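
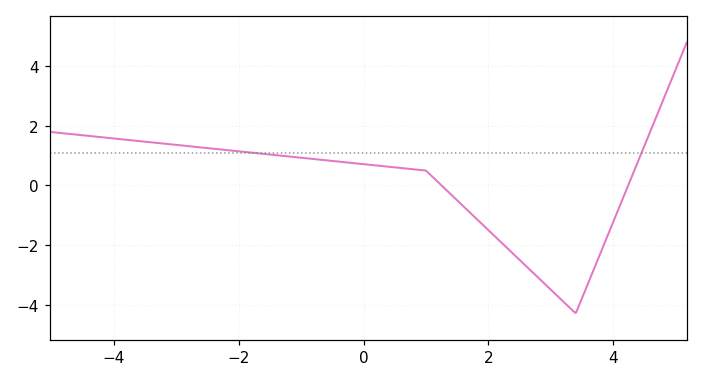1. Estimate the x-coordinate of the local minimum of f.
3.4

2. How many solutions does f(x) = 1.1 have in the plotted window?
2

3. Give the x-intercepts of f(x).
1.25, 4.24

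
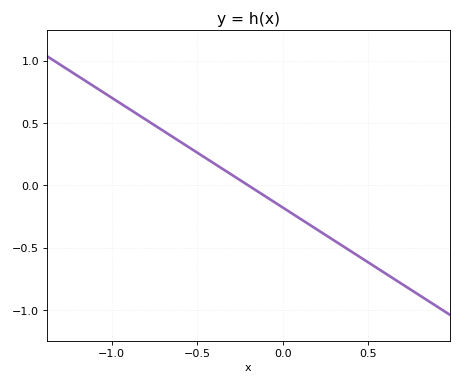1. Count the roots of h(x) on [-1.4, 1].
1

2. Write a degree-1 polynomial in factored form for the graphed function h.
y = -0.88(x + 0.2)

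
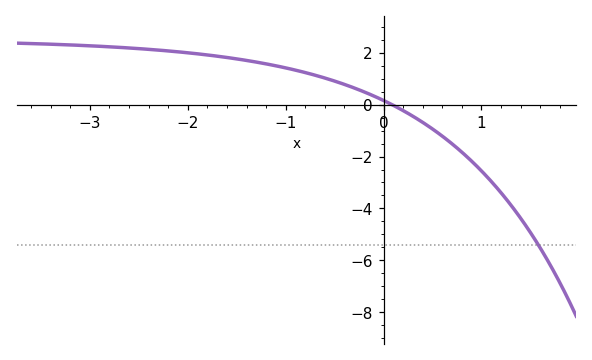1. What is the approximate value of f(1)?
-2.55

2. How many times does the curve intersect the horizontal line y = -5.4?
1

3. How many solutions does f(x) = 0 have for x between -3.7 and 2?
1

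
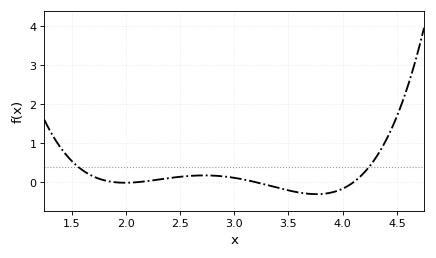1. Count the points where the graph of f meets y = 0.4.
2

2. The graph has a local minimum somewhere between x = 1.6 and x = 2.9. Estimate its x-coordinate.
1.99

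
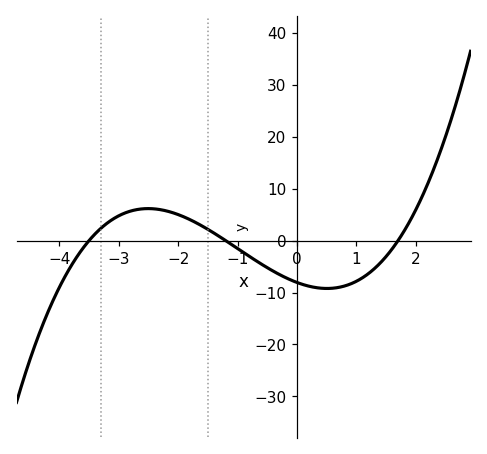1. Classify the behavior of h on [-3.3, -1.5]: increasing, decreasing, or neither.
neither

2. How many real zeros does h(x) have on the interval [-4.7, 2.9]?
3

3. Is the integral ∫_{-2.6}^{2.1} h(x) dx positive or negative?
negative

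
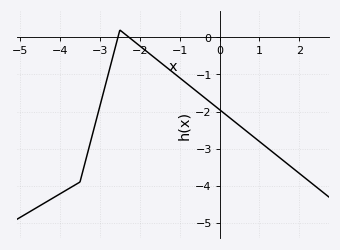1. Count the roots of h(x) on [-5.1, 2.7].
2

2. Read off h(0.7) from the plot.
-2.55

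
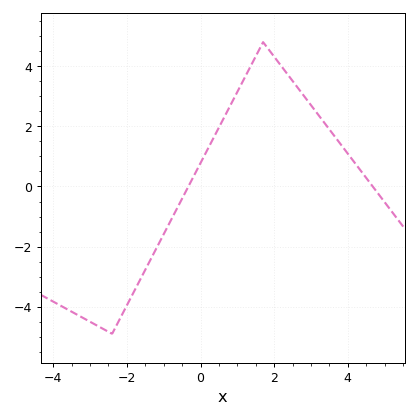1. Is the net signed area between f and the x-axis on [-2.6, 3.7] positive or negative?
positive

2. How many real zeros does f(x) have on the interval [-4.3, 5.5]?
2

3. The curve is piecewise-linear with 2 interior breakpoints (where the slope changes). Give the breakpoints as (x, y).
(-2.4, -4.9); (1.7, 4.8)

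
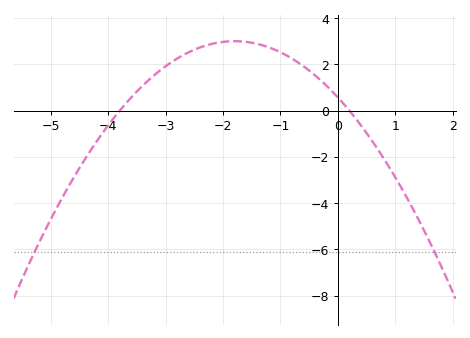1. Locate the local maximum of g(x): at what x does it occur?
-1.8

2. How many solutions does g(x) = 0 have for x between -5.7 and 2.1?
2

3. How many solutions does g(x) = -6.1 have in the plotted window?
2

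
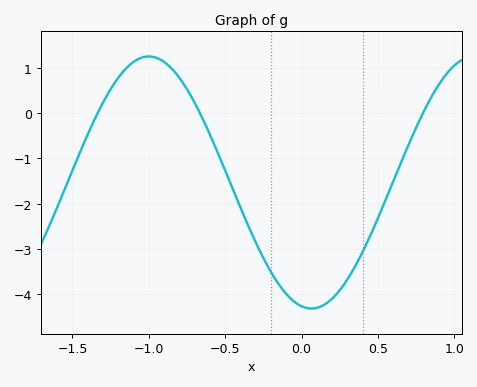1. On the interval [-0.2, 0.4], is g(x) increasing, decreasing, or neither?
neither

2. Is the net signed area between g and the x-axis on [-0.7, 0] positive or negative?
negative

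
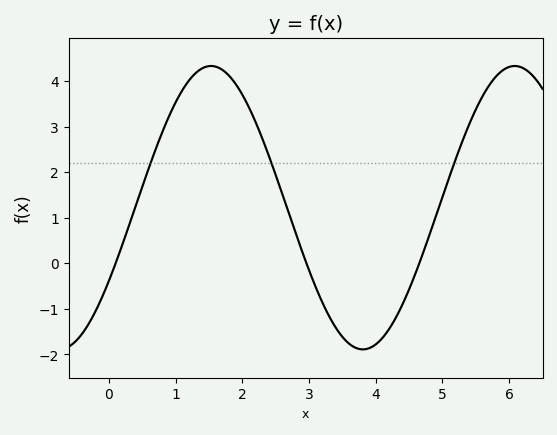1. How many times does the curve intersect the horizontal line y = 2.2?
3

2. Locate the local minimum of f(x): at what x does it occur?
3.8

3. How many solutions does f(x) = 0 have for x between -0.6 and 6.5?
3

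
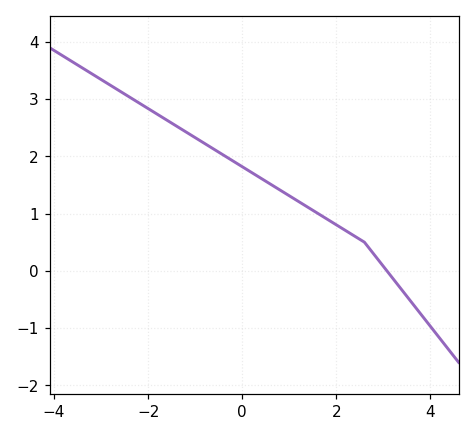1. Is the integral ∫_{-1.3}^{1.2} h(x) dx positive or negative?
positive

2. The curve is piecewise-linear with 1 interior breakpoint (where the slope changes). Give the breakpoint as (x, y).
(2.6, 0.5)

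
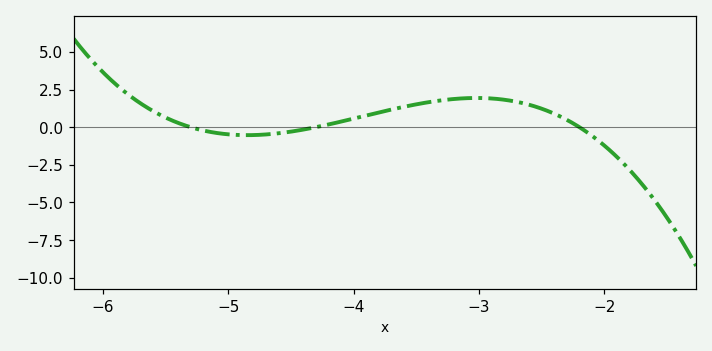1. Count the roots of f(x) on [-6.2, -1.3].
3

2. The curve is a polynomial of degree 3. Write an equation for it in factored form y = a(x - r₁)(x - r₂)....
y = -0.81(x + 5.3)(x + 4.3)(x + 2.2)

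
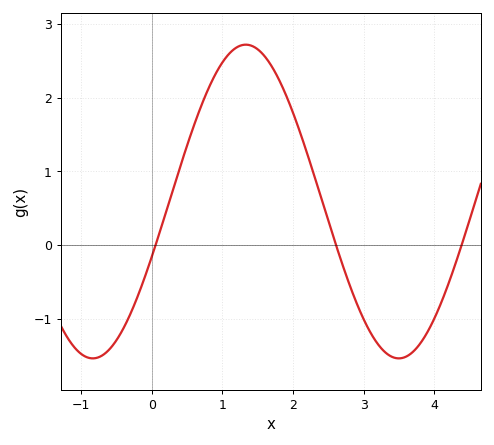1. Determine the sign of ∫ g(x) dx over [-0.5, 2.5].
positive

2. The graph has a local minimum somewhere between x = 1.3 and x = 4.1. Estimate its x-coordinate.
3.5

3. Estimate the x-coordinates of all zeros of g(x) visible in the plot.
0.056, 2.61, 4.39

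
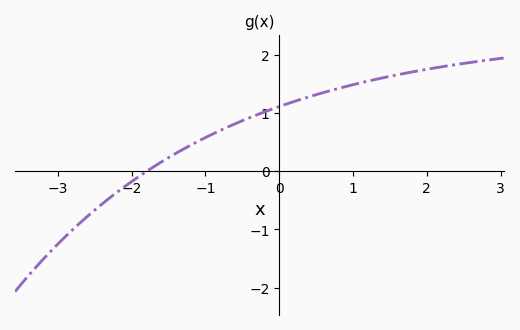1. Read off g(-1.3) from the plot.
0.4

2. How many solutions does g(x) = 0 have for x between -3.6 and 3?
1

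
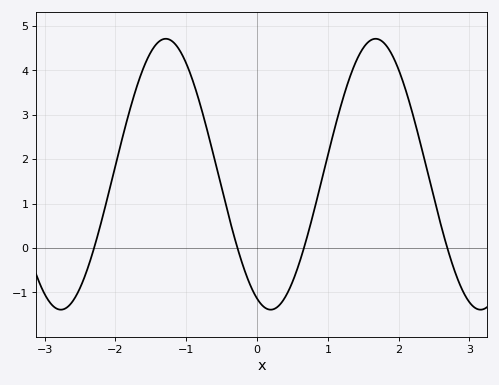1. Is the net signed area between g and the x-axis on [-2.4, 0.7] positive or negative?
positive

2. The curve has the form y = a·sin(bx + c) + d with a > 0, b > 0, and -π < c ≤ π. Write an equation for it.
y = 3.05sin(2.1x - 2) + 1.66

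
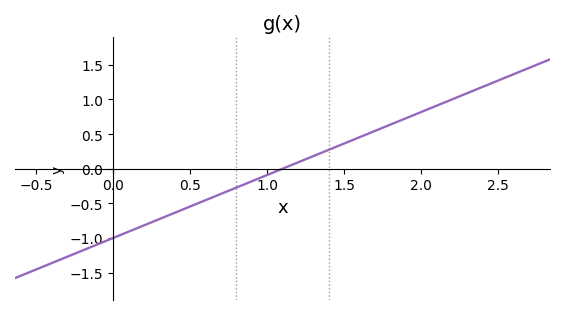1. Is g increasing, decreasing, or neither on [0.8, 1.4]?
increasing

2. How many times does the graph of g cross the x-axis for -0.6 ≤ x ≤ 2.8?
1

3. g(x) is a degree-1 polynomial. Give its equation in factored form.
y = 0.91(x - 1.1)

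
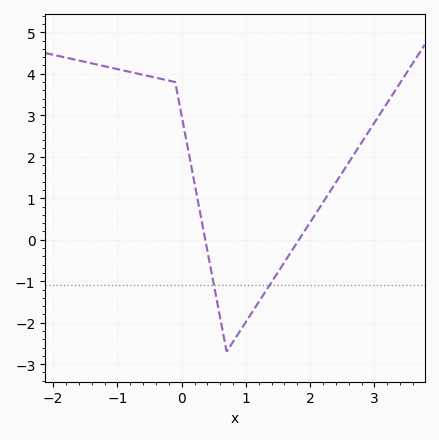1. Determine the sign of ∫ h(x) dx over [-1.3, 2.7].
positive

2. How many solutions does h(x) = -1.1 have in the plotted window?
2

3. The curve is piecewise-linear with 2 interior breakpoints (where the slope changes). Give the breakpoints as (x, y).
(-0.1, 3.8); (0.7, -2.7)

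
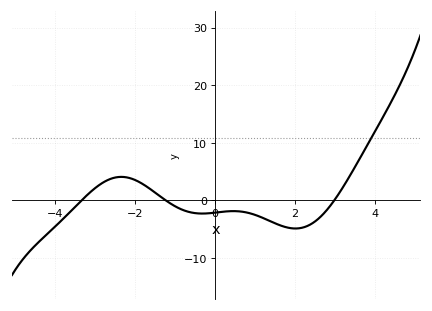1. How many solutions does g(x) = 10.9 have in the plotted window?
1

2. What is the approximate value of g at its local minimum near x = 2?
-4.86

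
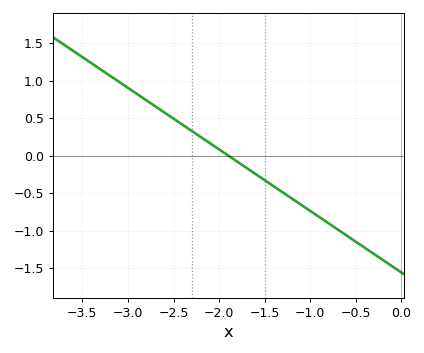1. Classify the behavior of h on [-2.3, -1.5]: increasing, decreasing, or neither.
decreasing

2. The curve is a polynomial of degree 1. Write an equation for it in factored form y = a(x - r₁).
y = -0.82(x + 1.9)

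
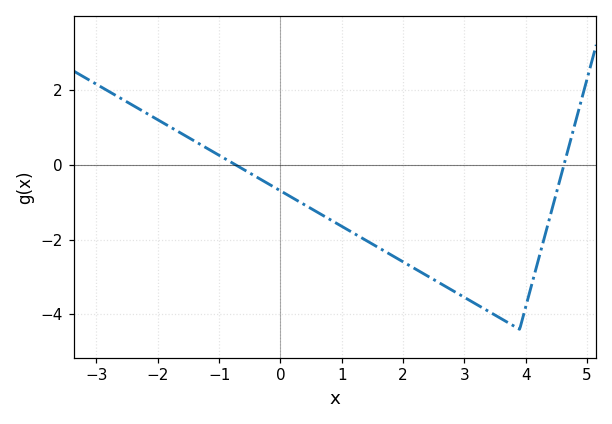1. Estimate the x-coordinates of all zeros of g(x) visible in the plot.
-0.8, 4.6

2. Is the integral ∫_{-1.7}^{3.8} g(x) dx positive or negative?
negative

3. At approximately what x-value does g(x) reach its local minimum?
3.8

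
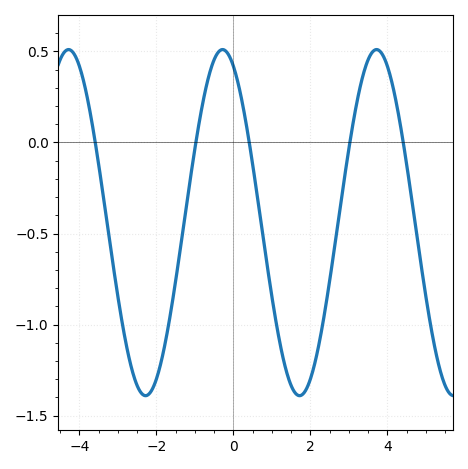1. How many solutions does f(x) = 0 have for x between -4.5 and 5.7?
5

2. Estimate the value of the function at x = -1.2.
-0.318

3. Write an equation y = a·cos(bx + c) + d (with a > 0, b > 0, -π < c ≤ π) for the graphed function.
y = 0.95cos(1.57x + 0.442) - 0.44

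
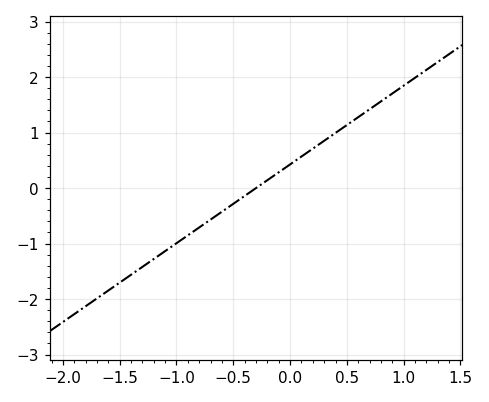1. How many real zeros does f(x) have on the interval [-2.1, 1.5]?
1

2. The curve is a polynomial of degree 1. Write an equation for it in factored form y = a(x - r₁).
y = 1.42(x + 0.3)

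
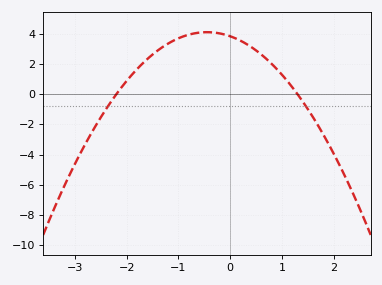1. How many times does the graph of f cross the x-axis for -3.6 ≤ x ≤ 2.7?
2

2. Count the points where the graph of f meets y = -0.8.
2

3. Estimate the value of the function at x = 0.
3.8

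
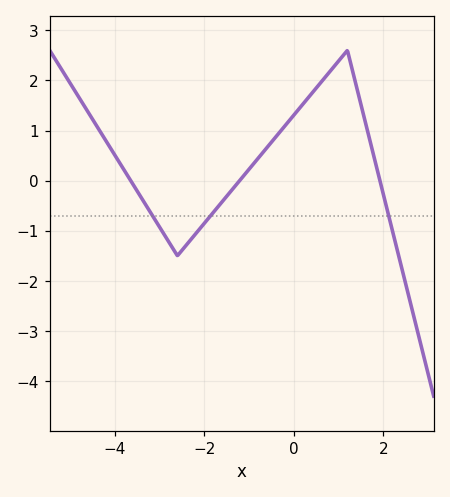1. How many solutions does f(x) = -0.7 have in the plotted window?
3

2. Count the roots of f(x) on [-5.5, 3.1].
3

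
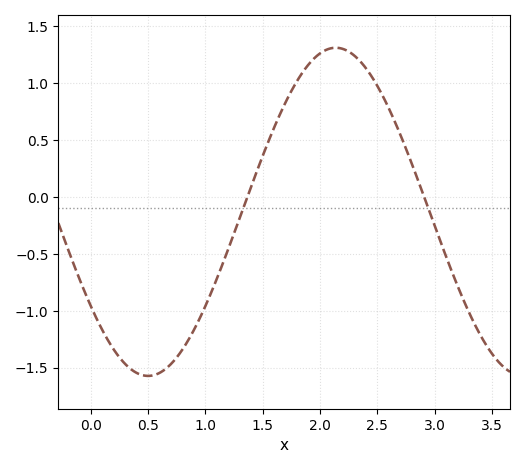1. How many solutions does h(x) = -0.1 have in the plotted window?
2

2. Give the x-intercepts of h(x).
1.4, 2.9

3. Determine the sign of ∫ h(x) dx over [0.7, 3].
positive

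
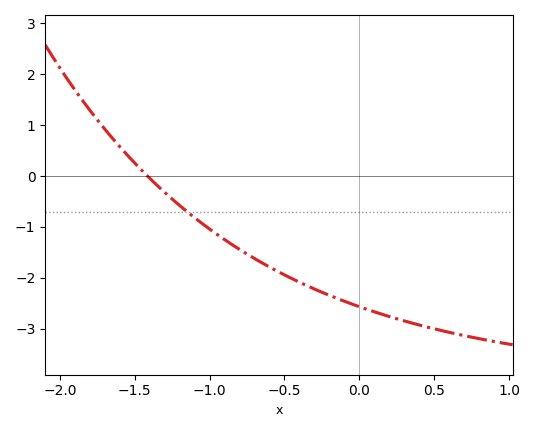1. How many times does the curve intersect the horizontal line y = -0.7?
1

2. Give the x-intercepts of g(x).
-1.4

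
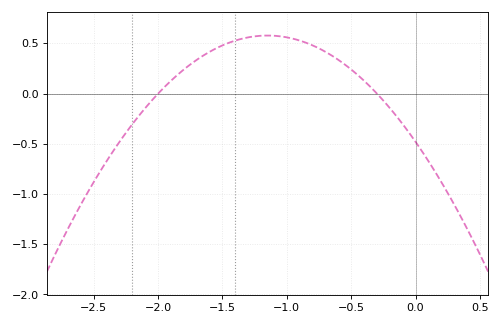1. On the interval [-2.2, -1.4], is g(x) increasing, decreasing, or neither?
increasing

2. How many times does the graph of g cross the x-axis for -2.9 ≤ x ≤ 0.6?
2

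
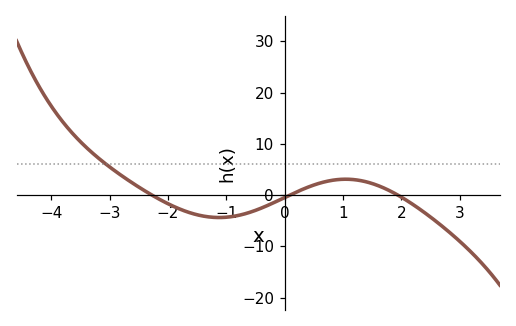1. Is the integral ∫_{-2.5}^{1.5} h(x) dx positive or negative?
negative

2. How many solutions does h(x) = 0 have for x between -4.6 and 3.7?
3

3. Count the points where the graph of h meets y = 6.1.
1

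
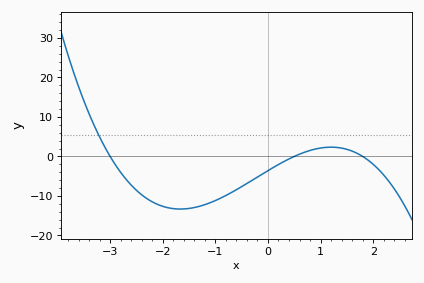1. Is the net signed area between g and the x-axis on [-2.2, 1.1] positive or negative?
negative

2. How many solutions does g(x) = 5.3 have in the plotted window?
1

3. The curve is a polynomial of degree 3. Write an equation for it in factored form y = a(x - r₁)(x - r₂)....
y = -1.33(x + 3)(x - 0.5)(x - 1.8)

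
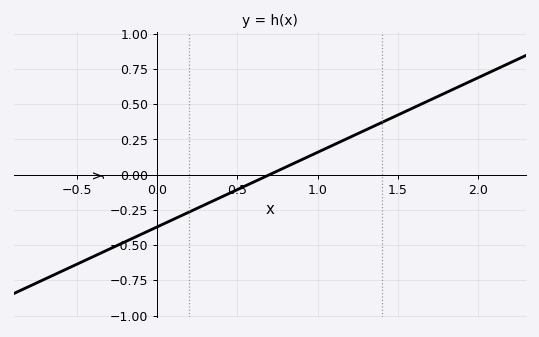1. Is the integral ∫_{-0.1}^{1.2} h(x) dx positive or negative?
negative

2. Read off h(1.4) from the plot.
0.38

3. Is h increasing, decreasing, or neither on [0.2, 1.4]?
increasing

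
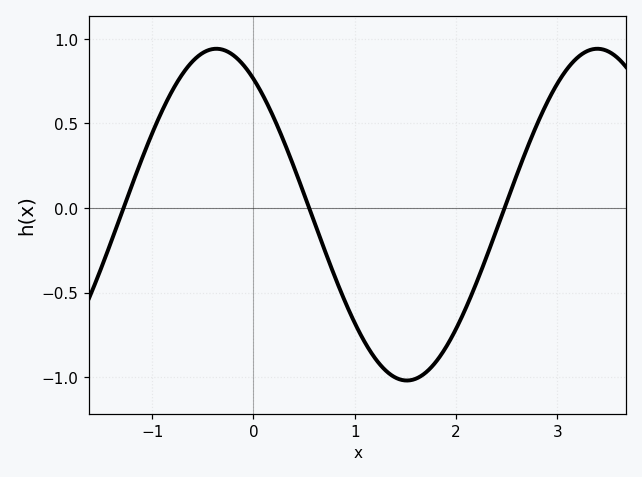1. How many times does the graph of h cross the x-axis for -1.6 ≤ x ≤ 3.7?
3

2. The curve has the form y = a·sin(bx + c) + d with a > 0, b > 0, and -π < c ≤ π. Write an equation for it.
y = 0.98sin(1.67x + 2.18) - 0.04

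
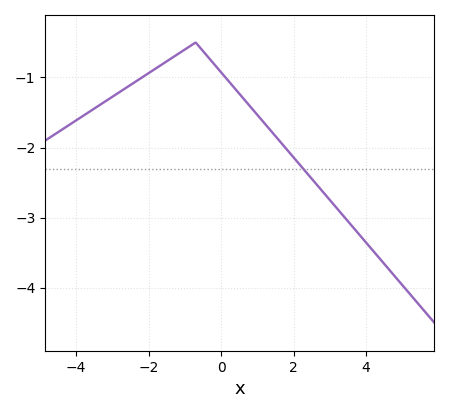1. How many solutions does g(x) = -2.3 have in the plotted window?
1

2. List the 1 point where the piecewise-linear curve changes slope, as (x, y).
(-0.7, -0.5)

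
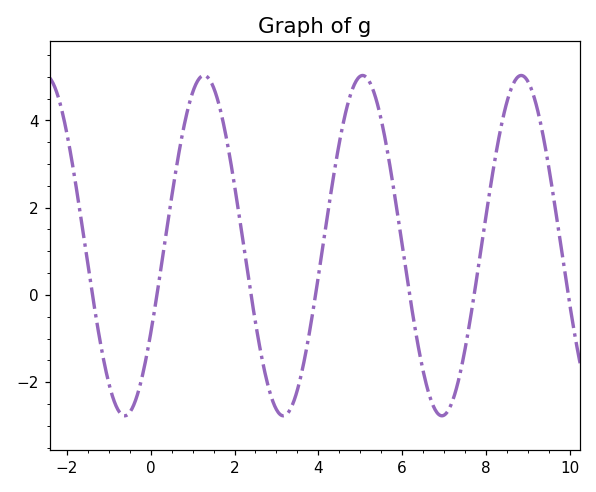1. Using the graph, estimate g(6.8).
-2.65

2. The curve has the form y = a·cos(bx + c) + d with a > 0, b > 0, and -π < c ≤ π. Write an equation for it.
y = 3.9cos(1.66x - 2.11) + 1.13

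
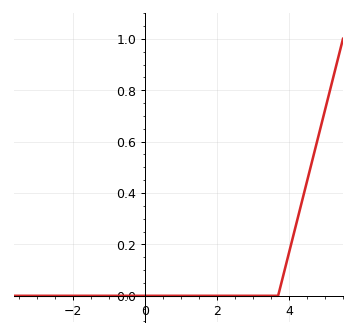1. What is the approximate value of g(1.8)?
0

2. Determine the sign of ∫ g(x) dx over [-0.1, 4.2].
positive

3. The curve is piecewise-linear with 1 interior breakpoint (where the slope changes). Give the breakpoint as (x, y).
(3.7, 0)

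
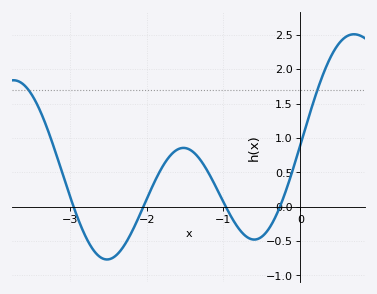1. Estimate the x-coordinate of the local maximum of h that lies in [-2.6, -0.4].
-1.52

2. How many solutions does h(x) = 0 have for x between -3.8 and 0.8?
4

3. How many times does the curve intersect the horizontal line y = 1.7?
2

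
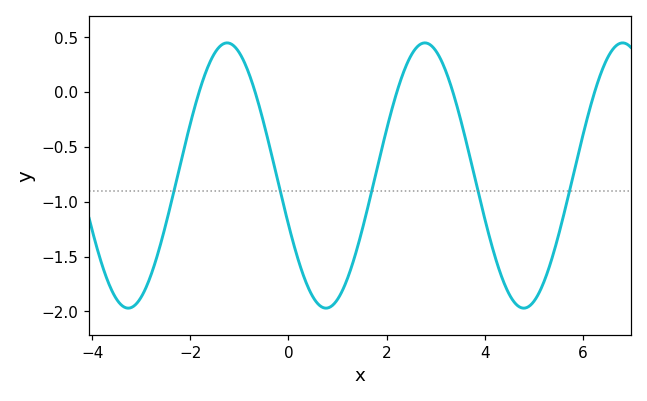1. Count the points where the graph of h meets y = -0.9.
5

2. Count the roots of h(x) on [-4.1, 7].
5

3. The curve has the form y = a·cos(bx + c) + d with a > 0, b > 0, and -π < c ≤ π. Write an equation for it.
y = 1.21cos(1.56x + 1.95) - 0.76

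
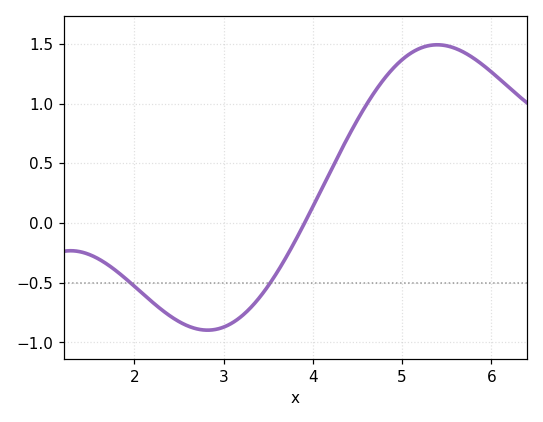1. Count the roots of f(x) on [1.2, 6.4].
1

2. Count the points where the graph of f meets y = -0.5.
2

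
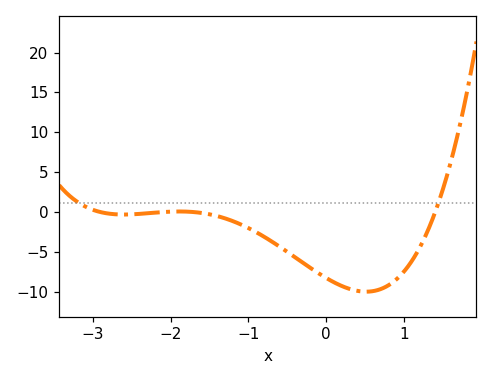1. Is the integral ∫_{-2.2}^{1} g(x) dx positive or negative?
negative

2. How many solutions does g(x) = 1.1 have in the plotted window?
2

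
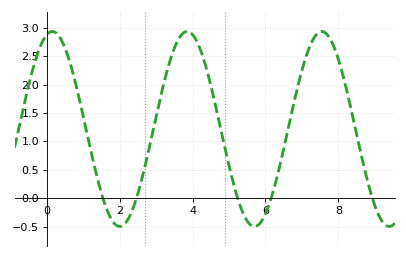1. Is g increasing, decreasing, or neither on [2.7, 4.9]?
neither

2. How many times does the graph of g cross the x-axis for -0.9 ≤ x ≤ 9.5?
5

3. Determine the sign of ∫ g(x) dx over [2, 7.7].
positive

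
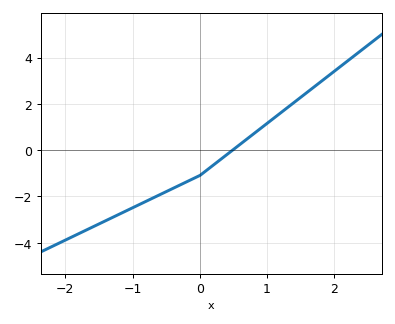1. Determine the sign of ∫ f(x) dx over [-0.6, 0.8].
negative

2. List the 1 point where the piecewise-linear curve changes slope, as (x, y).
(0, -1.1)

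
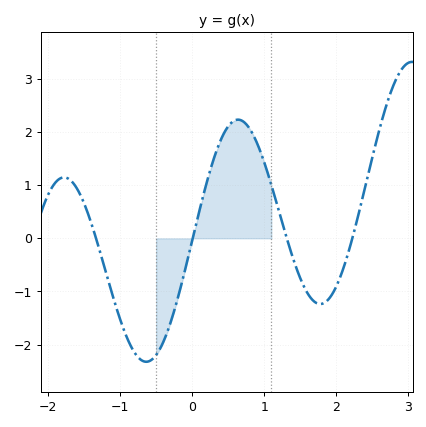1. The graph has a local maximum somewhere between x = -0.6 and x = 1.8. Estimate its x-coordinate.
0.6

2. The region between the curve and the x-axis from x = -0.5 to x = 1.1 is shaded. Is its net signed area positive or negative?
positive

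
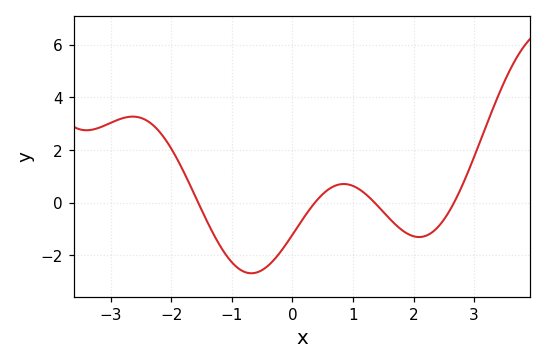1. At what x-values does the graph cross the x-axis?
-1.56, 0.37, 1.36, 2.67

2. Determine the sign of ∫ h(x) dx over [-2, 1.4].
negative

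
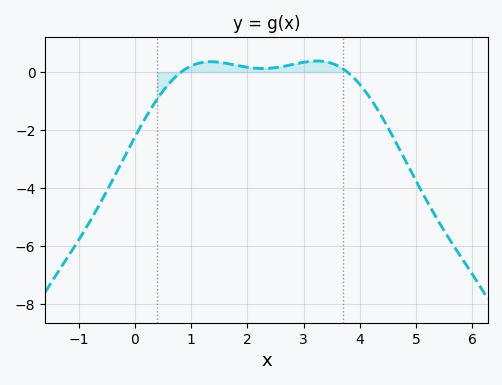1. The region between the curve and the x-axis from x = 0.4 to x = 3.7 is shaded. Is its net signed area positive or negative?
positive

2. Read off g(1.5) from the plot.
0.4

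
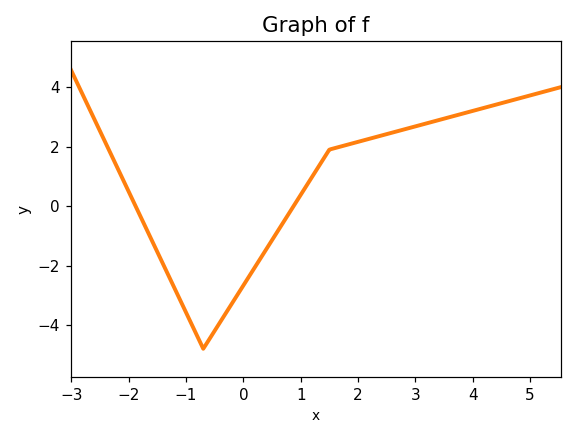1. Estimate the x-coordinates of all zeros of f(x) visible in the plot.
-1.8, 0.8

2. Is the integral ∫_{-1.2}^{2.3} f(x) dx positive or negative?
negative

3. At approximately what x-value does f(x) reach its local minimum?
-0.6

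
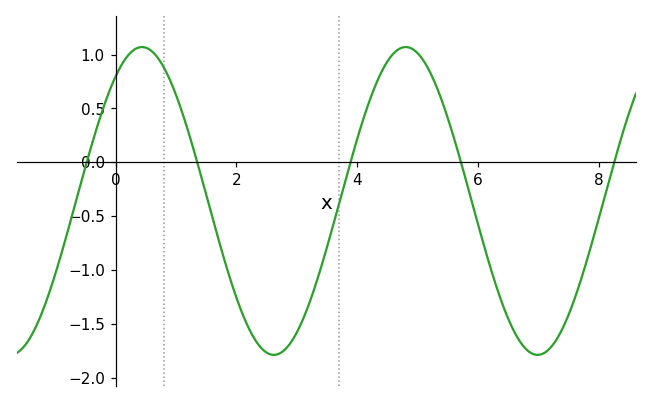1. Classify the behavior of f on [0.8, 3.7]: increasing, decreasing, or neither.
neither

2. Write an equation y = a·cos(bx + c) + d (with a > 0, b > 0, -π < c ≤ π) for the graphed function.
y = 1.43cos(1.44x - 0.63) - 0.36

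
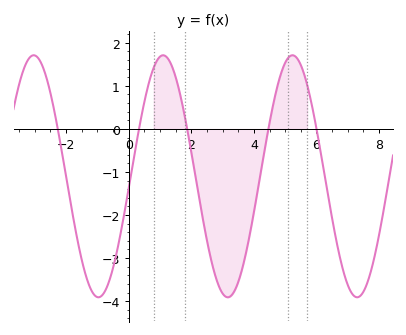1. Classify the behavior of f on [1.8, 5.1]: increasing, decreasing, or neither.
neither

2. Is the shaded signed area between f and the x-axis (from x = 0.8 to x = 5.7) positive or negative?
negative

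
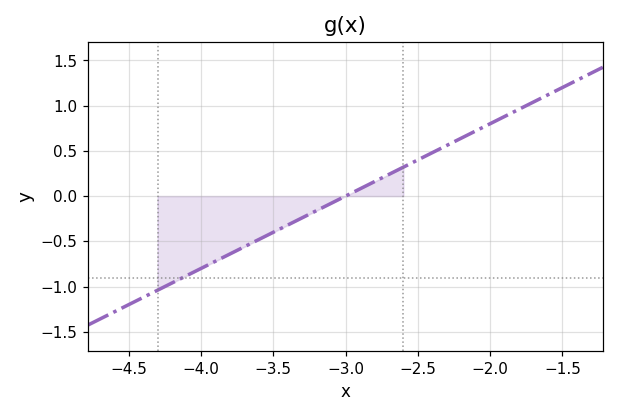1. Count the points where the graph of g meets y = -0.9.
1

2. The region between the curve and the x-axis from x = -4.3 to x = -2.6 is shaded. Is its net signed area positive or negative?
negative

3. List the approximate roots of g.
-3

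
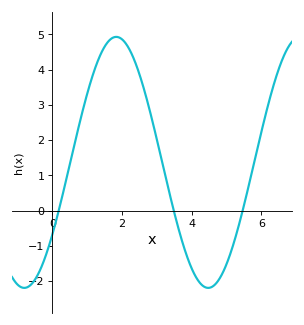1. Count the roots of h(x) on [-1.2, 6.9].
3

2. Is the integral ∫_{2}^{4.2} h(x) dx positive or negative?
positive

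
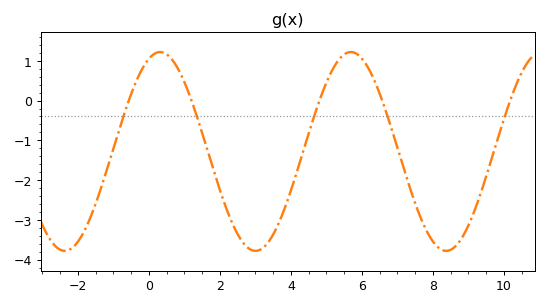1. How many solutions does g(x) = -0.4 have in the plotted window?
5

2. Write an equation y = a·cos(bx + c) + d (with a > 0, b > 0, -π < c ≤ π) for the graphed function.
y = 2.5cos(1.17x - 0.372) - 1.28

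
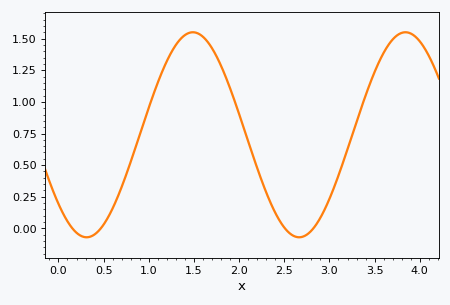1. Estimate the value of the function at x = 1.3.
1.45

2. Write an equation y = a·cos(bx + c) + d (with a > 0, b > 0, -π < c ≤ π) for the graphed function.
y = 0.81cos(2.67x + 2.31) + 0.74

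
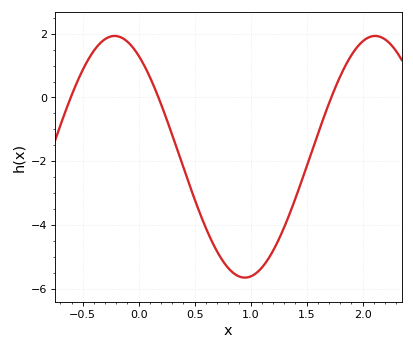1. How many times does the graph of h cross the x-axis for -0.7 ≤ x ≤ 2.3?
3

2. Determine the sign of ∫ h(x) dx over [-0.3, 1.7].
negative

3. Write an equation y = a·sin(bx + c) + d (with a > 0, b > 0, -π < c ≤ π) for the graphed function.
y = 3.79sin(2.7x + 2.2) - 1.86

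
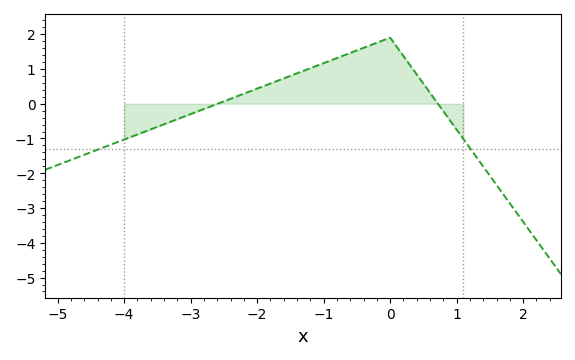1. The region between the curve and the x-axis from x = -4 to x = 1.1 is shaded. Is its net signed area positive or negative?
positive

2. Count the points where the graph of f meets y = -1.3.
2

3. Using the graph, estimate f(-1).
1.2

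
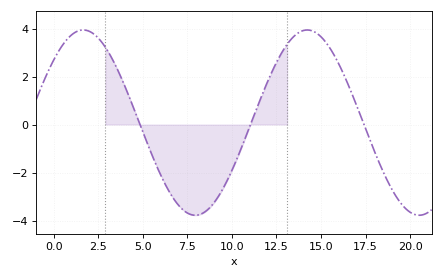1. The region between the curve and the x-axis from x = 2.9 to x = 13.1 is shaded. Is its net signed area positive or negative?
negative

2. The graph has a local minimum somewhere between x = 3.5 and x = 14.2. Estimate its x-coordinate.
7.94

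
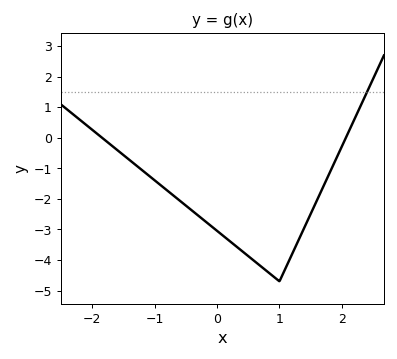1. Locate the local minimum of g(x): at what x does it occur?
0.998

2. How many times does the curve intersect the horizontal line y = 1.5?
1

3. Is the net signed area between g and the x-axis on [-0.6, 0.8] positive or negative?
negative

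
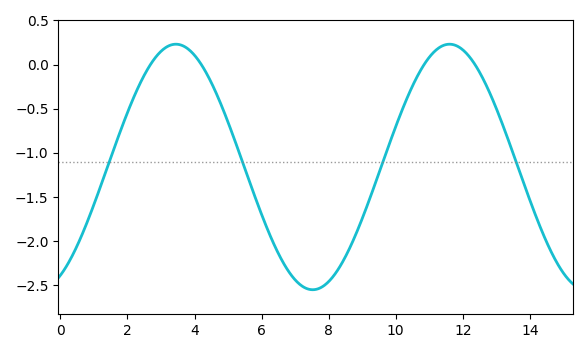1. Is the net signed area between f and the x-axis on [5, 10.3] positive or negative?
negative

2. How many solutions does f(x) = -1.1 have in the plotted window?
4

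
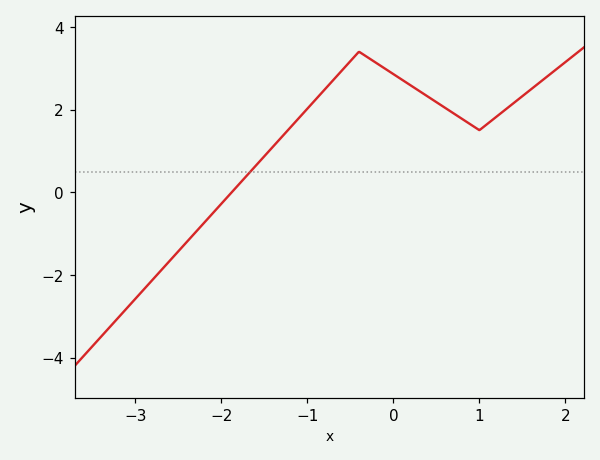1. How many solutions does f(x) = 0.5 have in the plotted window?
1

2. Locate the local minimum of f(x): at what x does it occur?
1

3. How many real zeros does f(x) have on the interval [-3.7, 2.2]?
1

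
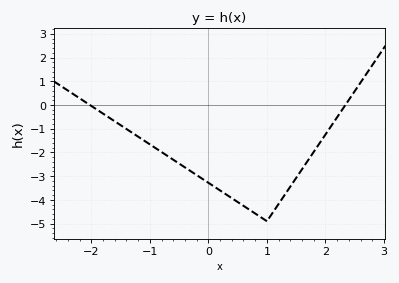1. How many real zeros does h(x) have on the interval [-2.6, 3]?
2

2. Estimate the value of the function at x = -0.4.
-2.6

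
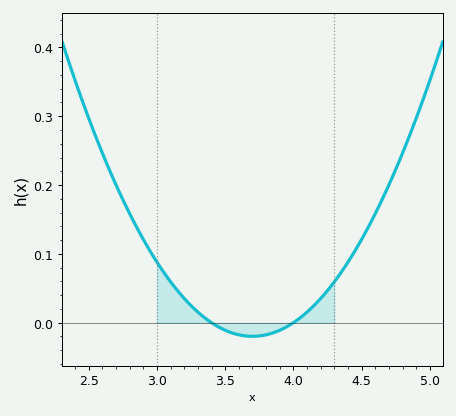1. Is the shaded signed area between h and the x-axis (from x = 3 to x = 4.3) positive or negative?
positive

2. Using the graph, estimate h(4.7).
0.2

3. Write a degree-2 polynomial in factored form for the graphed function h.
y = 0.22(x - 3.4)(x - 4)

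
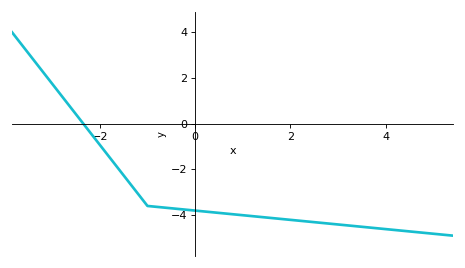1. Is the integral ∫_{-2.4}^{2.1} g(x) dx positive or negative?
negative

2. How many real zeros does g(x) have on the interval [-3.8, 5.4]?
1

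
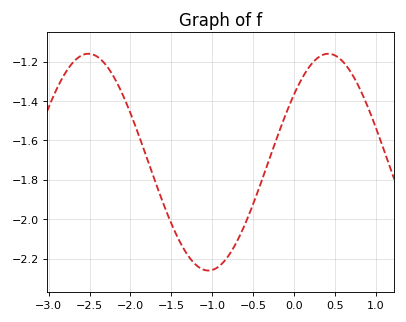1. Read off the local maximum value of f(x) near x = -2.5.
-1.16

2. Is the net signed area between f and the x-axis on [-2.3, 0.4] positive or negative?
negative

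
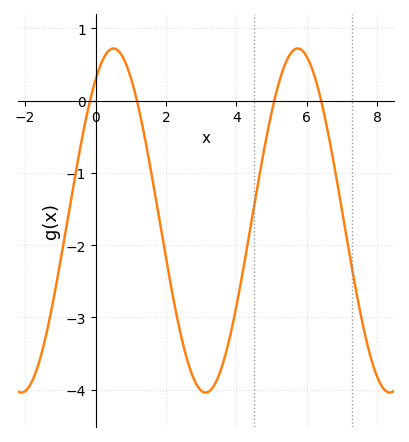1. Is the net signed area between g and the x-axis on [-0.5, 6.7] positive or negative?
negative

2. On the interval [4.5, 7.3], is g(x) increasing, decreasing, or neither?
neither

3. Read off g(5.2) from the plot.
0.2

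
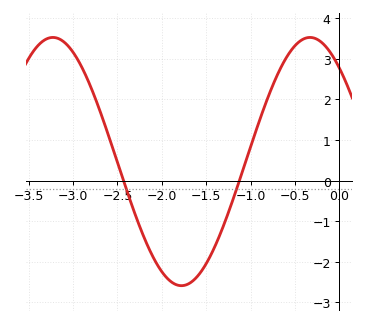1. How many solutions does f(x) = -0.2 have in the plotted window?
2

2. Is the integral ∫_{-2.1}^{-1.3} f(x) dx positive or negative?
negative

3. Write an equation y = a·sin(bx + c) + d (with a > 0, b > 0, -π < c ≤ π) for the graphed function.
y = 3.06sin(2.17x + 2.29) + 0.47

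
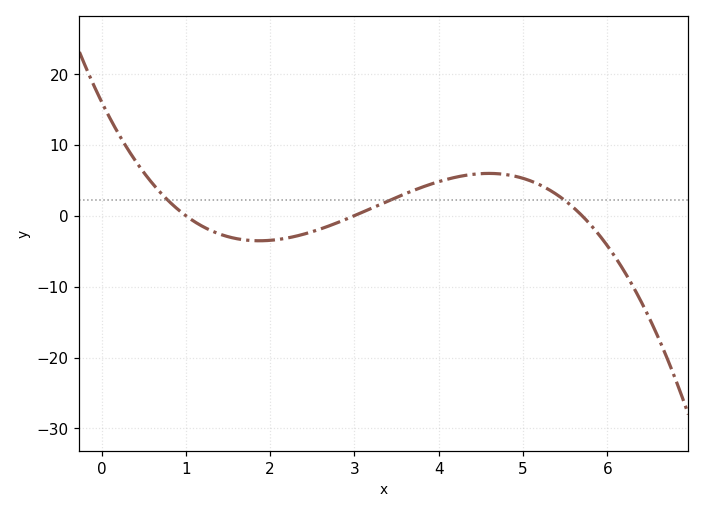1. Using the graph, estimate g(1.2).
-1.52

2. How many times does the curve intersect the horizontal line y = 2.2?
3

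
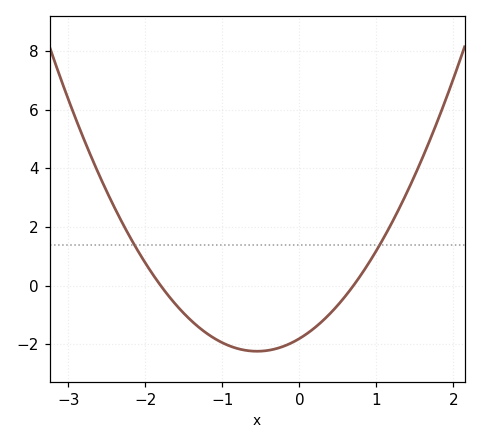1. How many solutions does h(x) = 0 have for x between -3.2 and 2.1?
2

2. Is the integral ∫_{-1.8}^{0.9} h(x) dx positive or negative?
negative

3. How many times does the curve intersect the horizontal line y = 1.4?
2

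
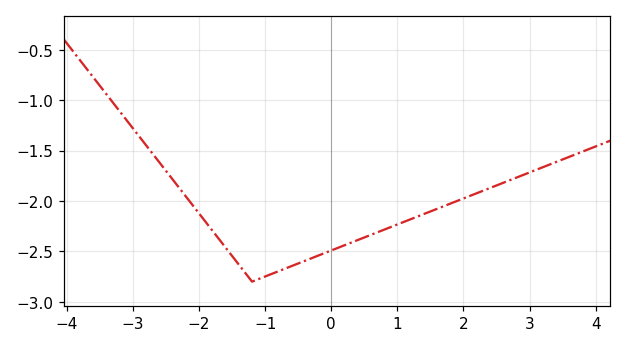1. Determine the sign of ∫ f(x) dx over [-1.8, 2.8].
negative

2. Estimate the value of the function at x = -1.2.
-2.8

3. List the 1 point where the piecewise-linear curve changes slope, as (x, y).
(-1.2, -2.8)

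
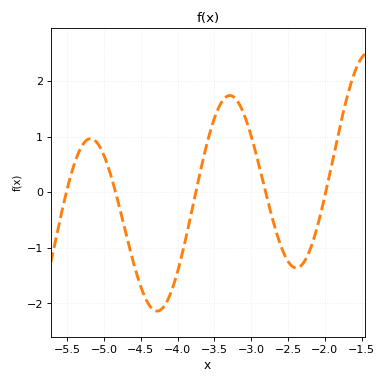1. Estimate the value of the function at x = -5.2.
0.961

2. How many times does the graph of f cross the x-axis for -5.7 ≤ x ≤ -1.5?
5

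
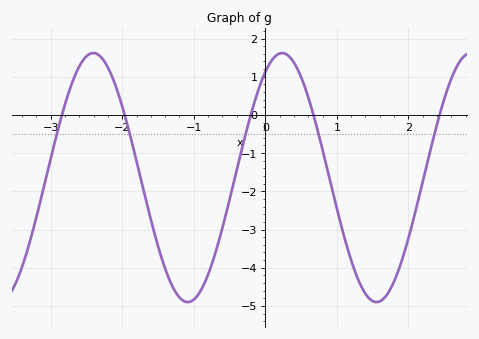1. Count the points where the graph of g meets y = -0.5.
5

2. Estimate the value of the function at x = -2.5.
1.5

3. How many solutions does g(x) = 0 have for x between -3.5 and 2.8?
5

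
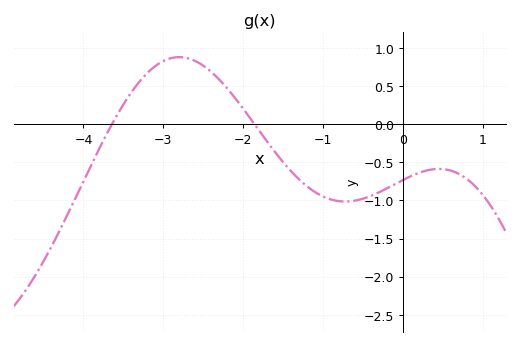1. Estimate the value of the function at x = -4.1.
-0.95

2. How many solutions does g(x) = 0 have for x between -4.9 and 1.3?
2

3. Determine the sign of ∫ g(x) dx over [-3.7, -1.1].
positive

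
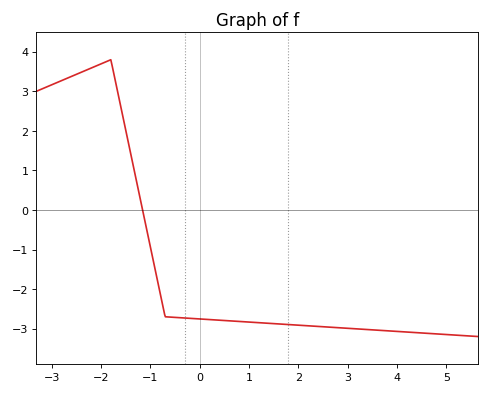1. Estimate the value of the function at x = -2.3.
3.5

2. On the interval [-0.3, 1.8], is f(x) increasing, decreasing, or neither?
decreasing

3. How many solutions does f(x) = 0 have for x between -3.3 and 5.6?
1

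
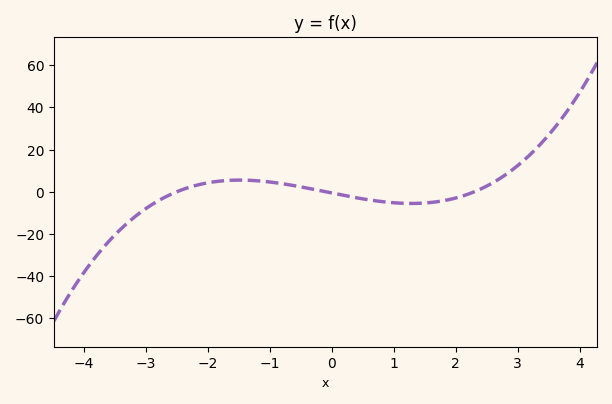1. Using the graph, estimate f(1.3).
-5.53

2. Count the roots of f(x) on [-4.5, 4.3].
3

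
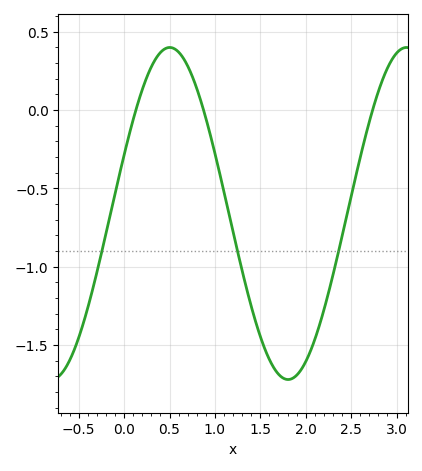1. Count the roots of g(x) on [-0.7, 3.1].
3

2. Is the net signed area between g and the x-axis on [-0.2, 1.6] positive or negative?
negative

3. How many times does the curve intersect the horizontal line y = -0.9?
3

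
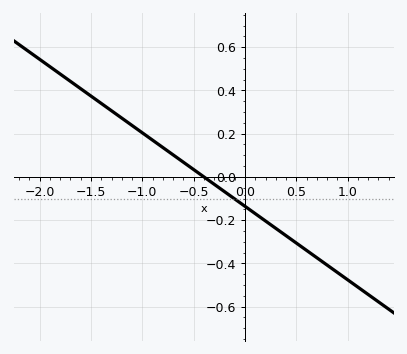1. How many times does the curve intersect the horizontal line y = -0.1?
1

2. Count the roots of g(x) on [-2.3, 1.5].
1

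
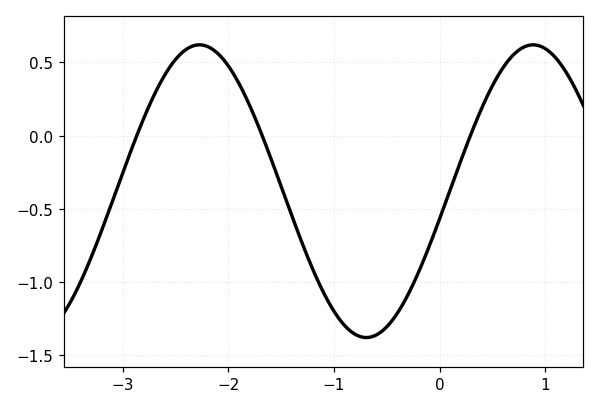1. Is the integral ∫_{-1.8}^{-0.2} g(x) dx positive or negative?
negative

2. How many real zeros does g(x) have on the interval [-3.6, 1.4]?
3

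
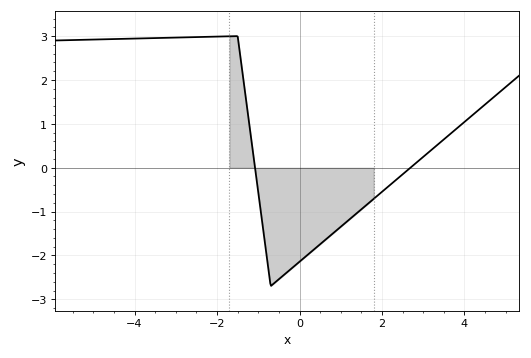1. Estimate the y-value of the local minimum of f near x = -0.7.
-2.7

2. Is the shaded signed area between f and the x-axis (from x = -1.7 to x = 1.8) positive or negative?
negative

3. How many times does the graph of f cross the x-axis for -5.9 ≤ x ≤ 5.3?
2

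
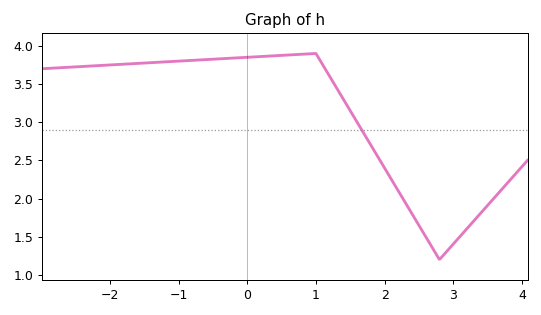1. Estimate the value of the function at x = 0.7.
3.9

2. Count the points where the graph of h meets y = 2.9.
1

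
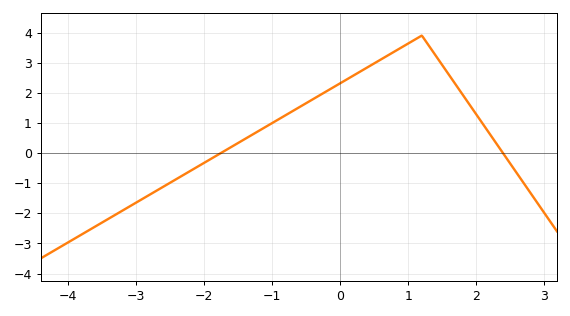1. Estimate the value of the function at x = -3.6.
-2.44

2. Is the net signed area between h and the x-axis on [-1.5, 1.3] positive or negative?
positive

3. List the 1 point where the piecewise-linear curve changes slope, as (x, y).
(1.2, 3.9)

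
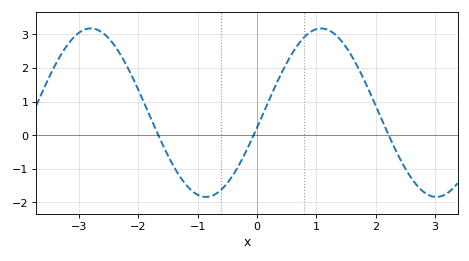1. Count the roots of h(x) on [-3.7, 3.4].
3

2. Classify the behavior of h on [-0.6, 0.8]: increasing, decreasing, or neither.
increasing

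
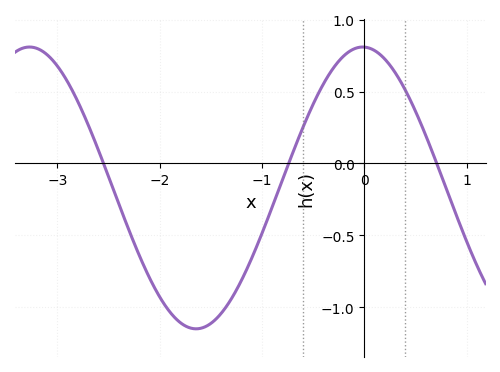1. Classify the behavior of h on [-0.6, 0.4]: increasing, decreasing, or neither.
neither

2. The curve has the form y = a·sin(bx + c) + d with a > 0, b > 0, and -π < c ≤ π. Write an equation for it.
y = 0.98sin(1.9x + 1.6) - 0.17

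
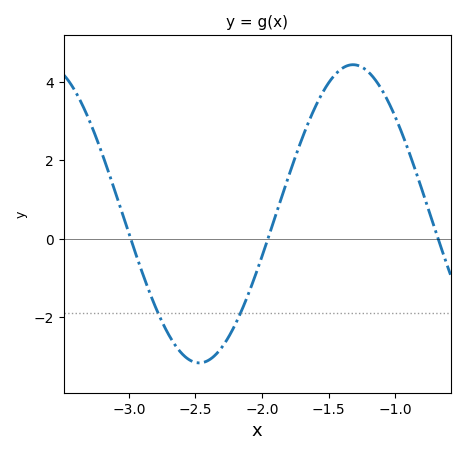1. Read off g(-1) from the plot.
3.12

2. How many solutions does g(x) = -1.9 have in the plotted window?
2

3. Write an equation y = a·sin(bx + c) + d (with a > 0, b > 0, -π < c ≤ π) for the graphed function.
y = 3.8sin(2.72x - 1.13) + 0.64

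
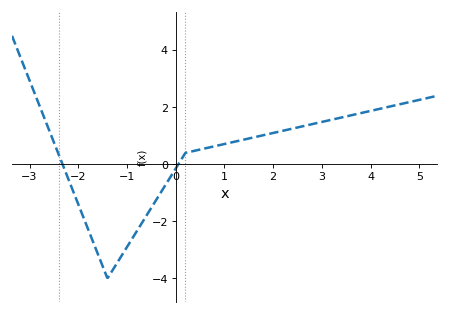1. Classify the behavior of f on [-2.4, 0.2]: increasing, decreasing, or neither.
neither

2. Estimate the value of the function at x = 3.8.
1.79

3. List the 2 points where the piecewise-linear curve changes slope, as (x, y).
(-1.4, -4); (0.2, 0.4)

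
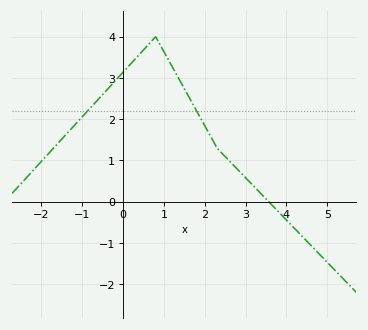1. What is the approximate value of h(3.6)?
0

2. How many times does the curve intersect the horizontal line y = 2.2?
2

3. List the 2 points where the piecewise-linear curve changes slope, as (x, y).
(0.8, 4); (2.3, 1.3)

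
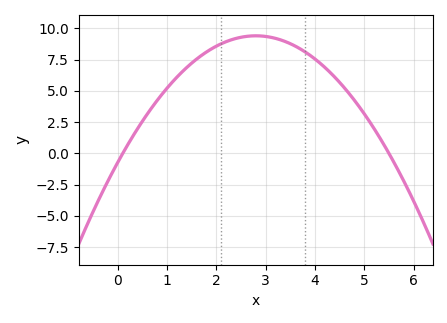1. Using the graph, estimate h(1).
5.2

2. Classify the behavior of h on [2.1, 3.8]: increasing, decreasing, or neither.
neither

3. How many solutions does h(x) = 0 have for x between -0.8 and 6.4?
2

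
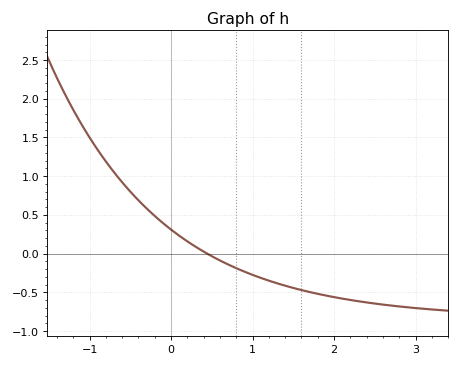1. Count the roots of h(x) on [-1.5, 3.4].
1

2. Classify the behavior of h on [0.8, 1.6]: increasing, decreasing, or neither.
decreasing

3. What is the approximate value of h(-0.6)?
0.921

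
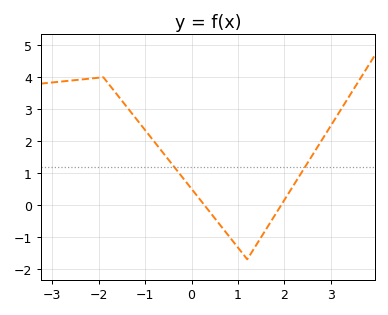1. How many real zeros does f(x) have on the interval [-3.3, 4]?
2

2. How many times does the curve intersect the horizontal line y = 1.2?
2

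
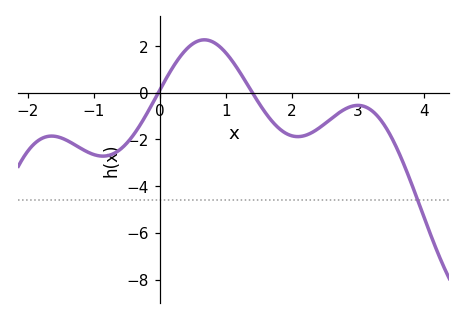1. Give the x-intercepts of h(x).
0, 1.4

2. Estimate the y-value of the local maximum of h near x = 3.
-0.6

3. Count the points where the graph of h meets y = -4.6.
1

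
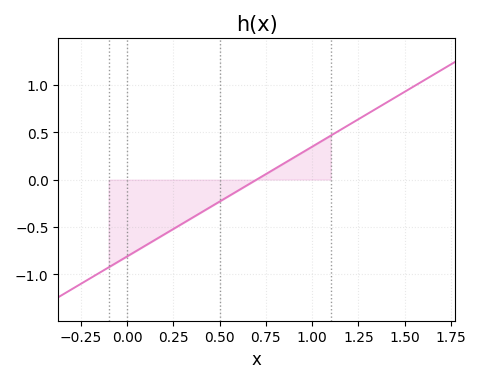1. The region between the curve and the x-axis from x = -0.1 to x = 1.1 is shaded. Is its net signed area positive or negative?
negative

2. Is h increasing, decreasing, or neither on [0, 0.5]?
increasing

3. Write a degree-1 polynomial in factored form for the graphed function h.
y = 1.16(x - 0.7)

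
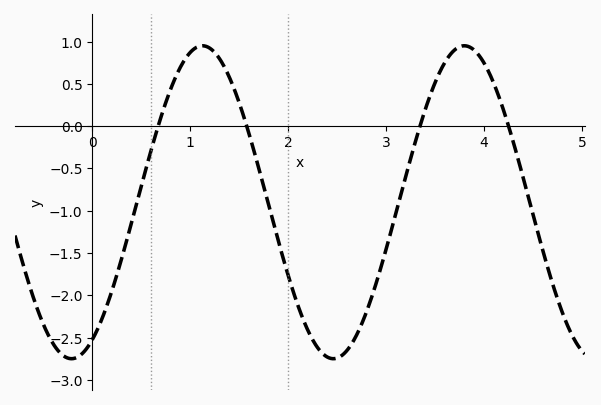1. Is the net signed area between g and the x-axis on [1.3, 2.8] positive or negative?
negative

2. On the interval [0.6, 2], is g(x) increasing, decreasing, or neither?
neither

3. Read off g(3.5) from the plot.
0.515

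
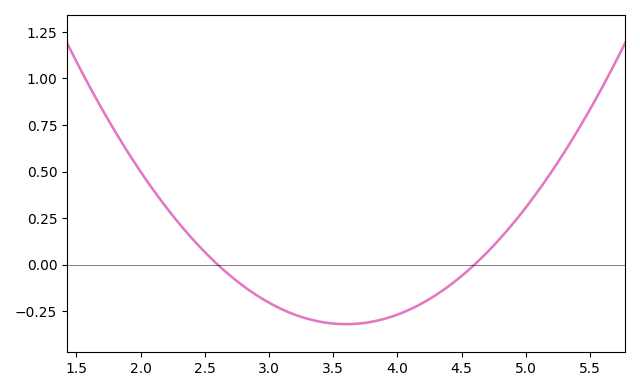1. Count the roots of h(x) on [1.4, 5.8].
2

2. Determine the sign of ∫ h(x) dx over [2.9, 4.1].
negative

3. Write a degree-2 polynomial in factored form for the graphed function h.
y = 0.32(x - 2.6)(x - 4.6)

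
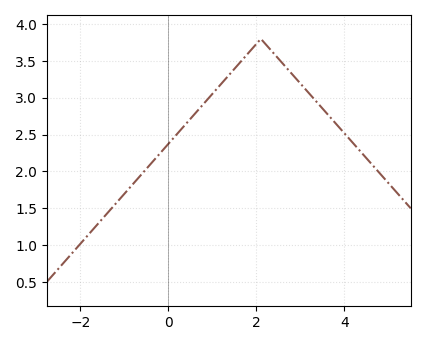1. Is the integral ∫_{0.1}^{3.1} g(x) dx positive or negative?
positive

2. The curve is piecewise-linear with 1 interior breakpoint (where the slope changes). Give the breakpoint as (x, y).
(2.1, 3.8)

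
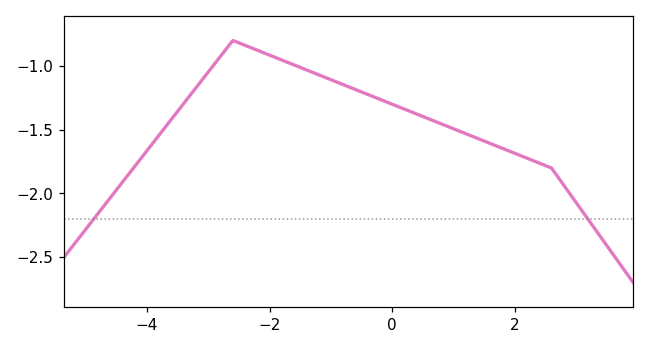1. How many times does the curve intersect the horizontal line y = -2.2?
2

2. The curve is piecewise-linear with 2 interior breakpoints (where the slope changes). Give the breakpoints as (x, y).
(-2.6, -0.8); (2.6, -1.8)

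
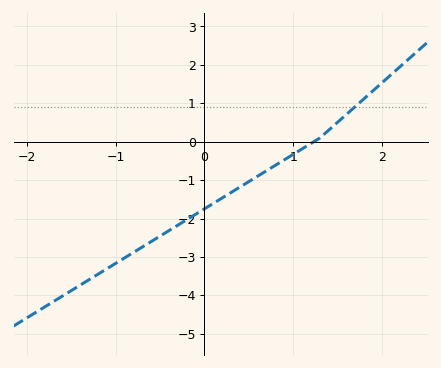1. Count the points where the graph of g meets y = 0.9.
1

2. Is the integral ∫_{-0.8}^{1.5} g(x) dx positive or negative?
negative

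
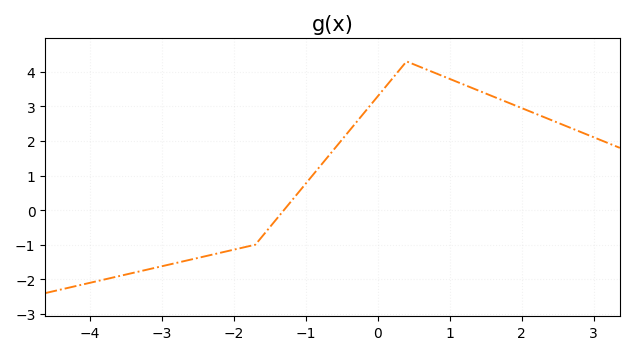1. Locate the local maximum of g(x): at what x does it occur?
0.4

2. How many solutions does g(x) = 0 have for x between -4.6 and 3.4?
1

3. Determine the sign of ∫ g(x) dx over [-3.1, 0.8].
positive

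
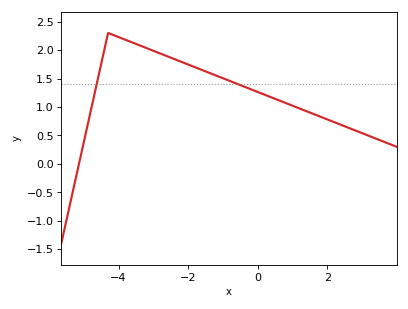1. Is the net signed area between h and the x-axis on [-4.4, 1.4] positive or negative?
positive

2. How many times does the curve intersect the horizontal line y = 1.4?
2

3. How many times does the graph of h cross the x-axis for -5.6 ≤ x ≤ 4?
1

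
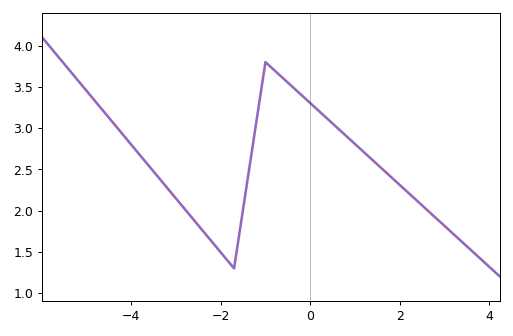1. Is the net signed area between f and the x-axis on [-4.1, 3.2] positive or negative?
positive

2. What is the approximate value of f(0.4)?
3.1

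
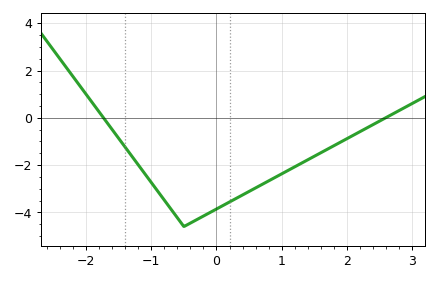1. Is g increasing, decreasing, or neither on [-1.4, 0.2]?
neither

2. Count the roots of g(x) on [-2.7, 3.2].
2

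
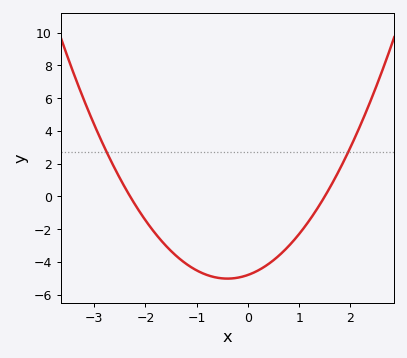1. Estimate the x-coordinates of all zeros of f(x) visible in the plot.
-2.3, 1.5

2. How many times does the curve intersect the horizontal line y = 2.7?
2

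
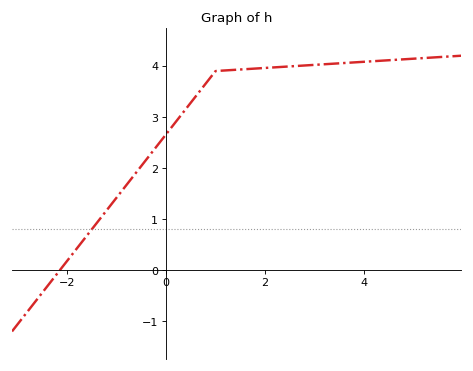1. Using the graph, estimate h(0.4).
3.15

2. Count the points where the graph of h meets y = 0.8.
1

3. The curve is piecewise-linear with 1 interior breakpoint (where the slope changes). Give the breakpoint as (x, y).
(1, 3.9)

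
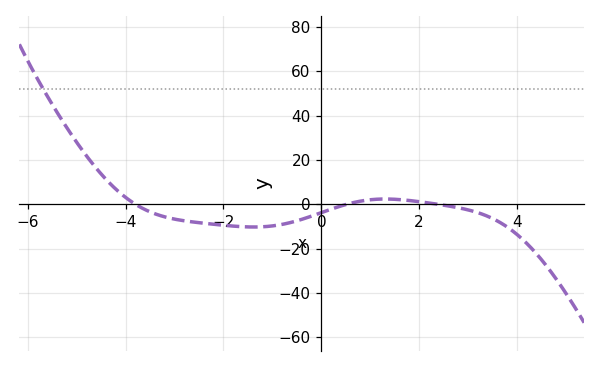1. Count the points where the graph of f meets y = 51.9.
1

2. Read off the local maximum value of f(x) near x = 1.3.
2.4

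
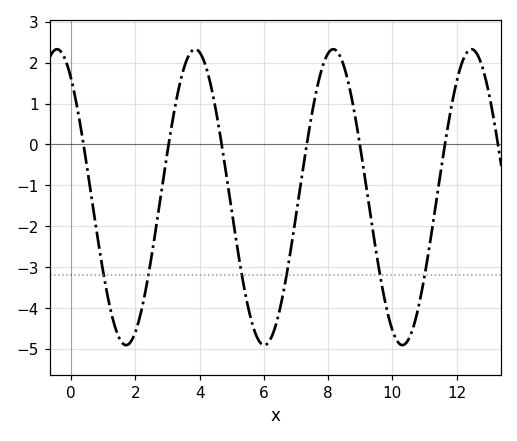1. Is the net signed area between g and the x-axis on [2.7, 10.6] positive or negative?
negative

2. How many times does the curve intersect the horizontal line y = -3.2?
6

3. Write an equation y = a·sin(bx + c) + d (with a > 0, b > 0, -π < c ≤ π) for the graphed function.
y = 3.62sin(1.5x + 2.2) - 1.29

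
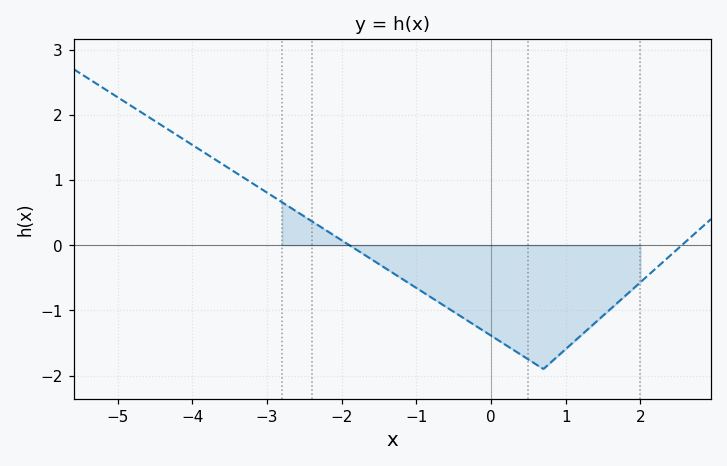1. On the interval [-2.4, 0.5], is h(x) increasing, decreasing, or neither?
decreasing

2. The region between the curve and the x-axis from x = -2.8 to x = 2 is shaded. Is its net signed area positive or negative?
negative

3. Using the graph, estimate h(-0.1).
-1.3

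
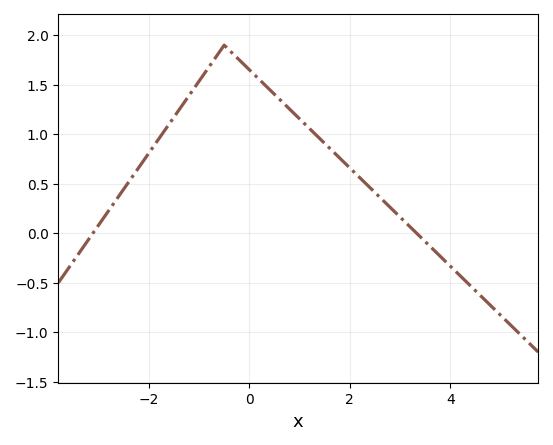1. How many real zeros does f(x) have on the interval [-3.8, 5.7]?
2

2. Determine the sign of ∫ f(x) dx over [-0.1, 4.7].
positive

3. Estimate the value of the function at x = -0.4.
1.85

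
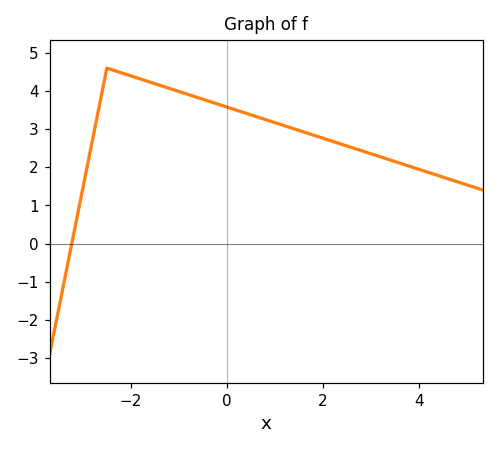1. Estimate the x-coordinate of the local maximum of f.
-2.4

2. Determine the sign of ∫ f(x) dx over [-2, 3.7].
positive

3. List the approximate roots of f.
-3.2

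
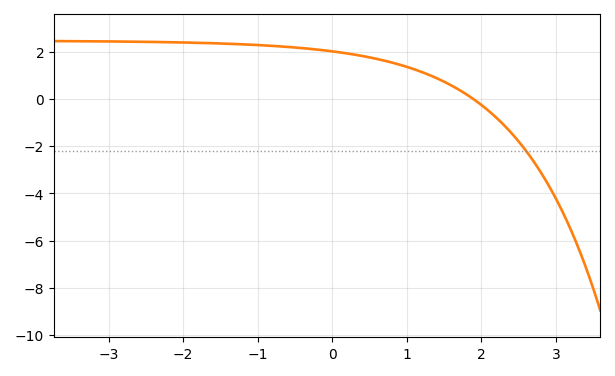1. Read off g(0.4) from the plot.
1.8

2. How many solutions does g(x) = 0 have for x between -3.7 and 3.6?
1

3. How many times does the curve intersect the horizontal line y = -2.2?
1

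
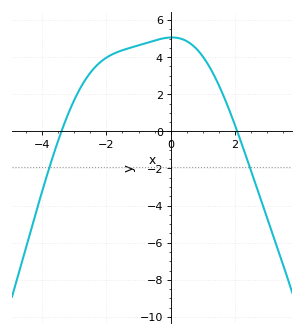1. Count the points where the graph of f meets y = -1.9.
2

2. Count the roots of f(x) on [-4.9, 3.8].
2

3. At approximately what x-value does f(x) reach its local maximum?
0.039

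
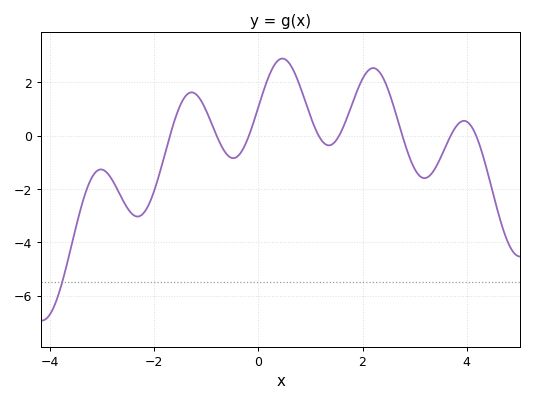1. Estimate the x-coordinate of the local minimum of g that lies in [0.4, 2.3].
1.4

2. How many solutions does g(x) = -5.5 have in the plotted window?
1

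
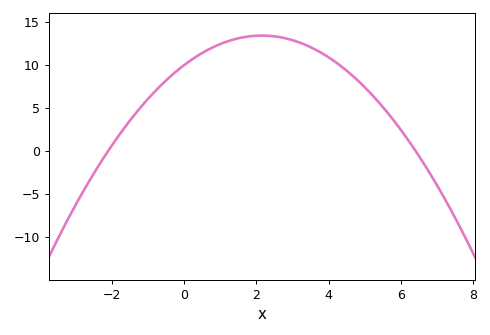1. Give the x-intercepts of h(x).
-2.2, 6.4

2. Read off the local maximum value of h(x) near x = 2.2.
13.5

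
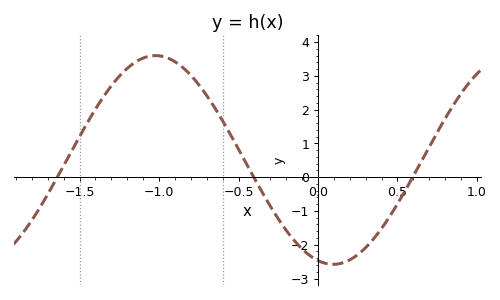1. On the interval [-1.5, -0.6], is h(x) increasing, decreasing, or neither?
neither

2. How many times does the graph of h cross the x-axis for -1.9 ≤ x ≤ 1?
3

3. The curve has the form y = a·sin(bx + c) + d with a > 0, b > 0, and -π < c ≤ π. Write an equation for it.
y = 3.09sin(2.81x - 1.84) + 0.51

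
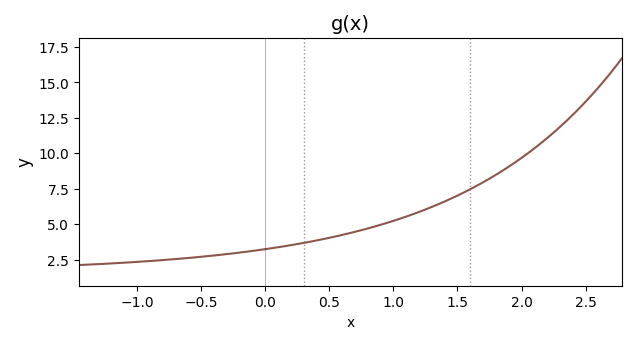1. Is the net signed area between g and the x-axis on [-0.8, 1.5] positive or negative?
positive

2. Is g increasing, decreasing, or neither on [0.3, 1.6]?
increasing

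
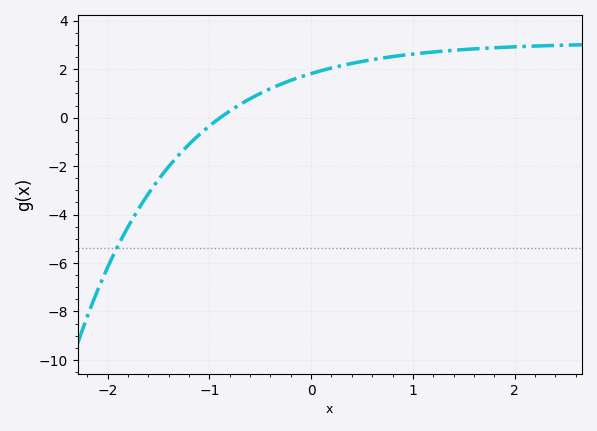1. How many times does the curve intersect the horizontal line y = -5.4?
1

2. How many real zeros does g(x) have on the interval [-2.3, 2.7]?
1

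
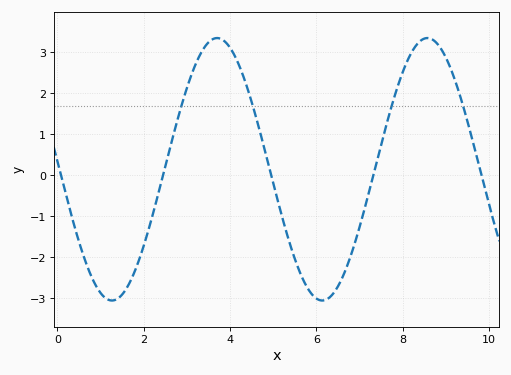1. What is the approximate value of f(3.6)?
3.3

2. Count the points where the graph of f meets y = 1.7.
4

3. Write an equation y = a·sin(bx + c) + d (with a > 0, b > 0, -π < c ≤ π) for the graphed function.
y = 3.2sin(1.3x + 3.1) + 0.15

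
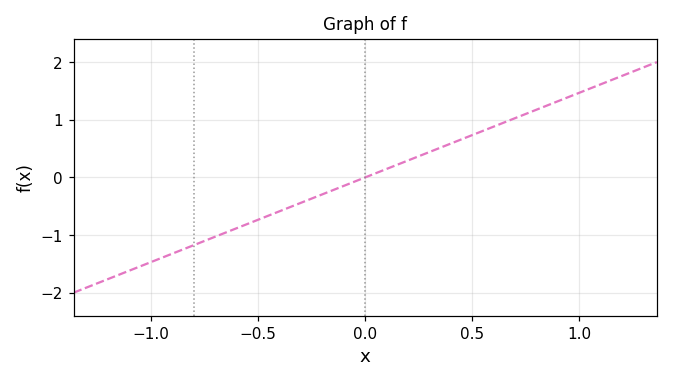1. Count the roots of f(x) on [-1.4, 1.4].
1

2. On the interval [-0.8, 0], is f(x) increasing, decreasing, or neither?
increasing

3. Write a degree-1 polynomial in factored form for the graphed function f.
y = 1.47(x - 0)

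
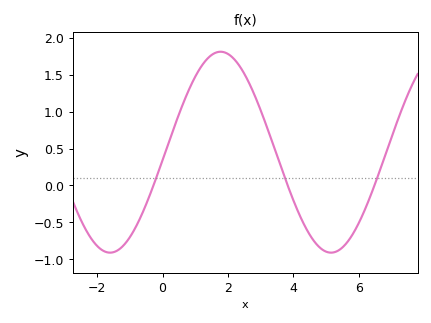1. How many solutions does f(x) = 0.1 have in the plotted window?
3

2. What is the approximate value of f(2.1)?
1.75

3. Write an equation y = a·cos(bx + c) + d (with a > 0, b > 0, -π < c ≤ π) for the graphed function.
y = 1.36cos(0.93x - 1.65) + 0.45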